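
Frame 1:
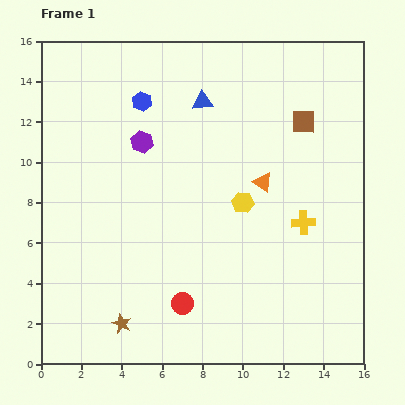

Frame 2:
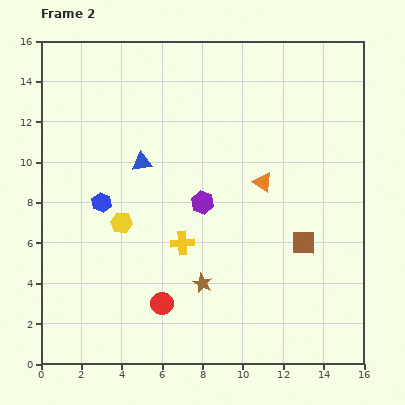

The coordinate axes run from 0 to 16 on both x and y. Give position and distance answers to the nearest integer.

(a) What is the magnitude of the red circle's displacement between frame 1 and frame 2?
1

The red circle moved from (7, 3) to (6, 3), a distance of √(1² + 0²) ≈ 1.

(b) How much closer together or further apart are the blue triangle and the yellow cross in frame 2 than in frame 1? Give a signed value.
-4

Distance in frame 1: 8. Distance in frame 2: 4.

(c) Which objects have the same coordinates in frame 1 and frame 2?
the orange triangle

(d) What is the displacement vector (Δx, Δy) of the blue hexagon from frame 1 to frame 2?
(-2, -5)

The blue hexagon was at (5, 13) in frame 1 and (3, 8) in frame 2.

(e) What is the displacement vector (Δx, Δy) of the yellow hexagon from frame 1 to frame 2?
(-6, -1)

The yellow hexagon was at (10, 8) in frame 1 and (4, 7) in frame 2.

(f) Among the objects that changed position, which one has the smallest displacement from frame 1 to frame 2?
the red circle

(moved 1)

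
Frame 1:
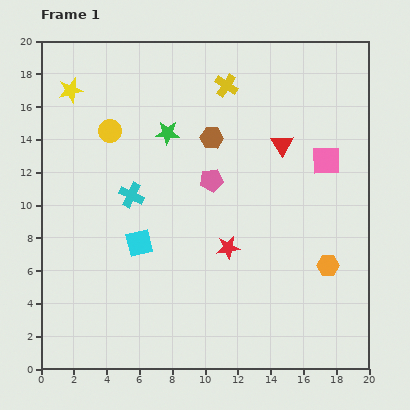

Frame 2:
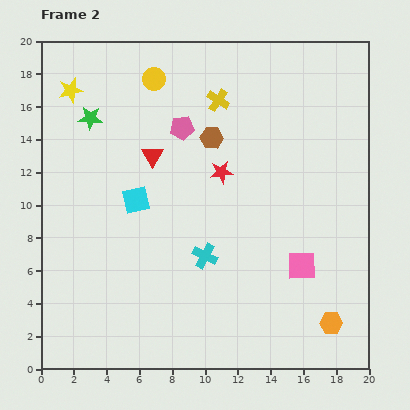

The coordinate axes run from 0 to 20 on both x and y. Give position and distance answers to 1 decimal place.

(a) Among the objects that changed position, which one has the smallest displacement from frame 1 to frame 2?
the yellow cross

(moved 1.0)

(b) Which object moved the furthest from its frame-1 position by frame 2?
the red triangle

(moved 7.9; next 6.6)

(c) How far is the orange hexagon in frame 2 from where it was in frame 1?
3.5

The orange hexagon moved from (17.5, 6.3) to (17.7, 2.8), a distance of √(0.2² + 3.5²) ≈ 3.5.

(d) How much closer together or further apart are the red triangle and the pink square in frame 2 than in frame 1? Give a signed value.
+8.4

Distance in frame 1: 2.9. Distance in frame 2: 11.3.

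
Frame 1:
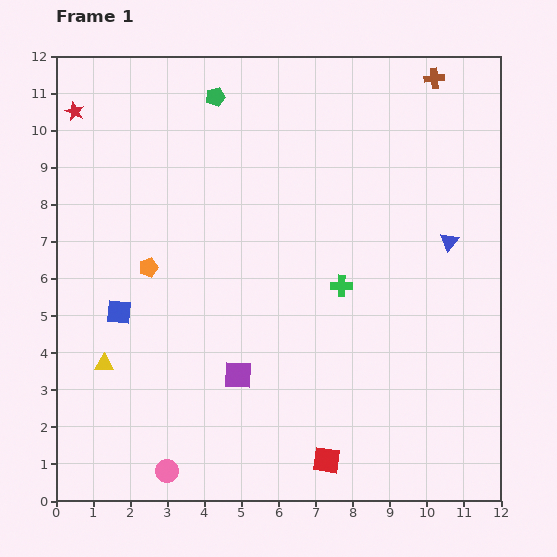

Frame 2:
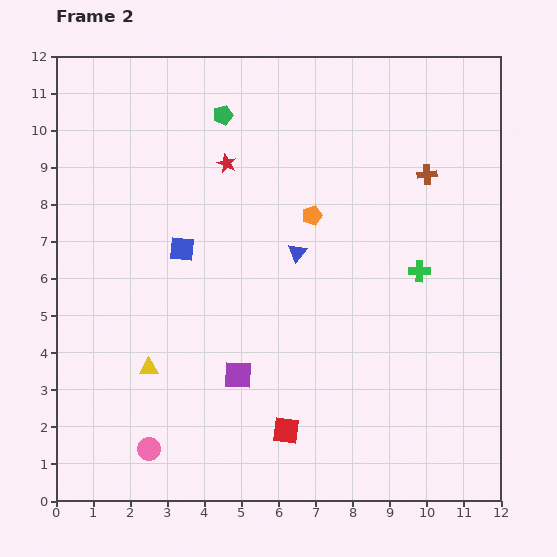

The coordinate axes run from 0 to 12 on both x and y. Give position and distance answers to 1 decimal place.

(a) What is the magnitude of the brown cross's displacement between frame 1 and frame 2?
2.6

The brown cross moved from (10.2, 11.4) to (10.0, 8.8), a distance of √(0.2² + 2.6²) ≈ 2.6.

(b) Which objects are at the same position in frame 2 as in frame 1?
the purple square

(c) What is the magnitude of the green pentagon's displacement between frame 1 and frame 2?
0.5

The green pentagon moved from (4.3, 10.9) to (4.5, 10.4), a distance of √(0.2² + 0.5²) ≈ 0.5.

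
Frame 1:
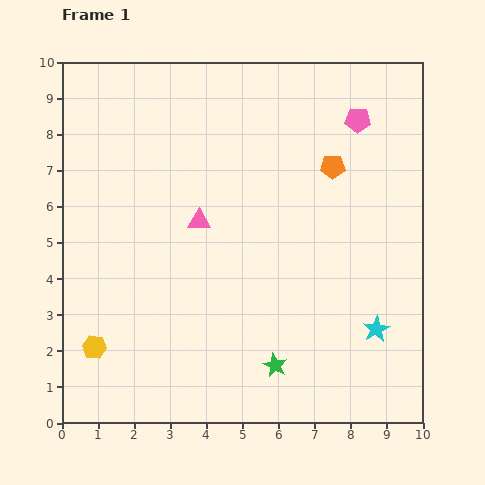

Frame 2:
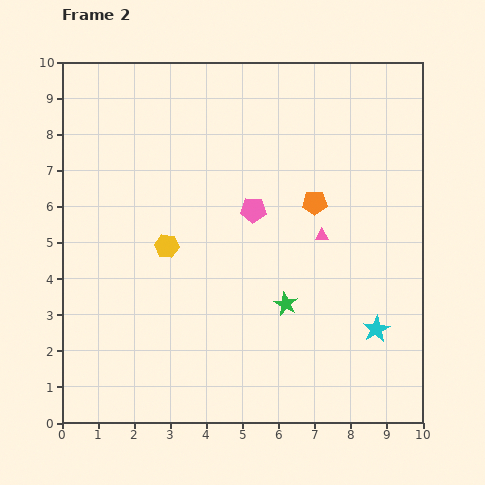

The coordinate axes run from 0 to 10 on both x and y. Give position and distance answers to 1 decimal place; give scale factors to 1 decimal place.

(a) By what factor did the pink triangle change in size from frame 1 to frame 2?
0.6×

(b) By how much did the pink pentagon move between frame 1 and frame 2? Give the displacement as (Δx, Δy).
(-2.9, -2.5)

The pink pentagon was at (8.2, 8.4) in frame 1 and (5.3, 5.9) in frame 2.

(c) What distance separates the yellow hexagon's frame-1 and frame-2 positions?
3.4

The yellow hexagon moved from (0.9, 2.1) to (2.9, 4.9), a distance of √(2.0² + 2.8²) ≈ 3.4.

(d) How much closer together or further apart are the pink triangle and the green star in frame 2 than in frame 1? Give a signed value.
-2.4

Distance in frame 1: 4.5. Distance in frame 2: 2.1.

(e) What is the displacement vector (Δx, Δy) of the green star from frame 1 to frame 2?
(0.3, 1.7)

The green star was at (5.9, 1.6) in frame 1 and (6.2, 3.3) in frame 2.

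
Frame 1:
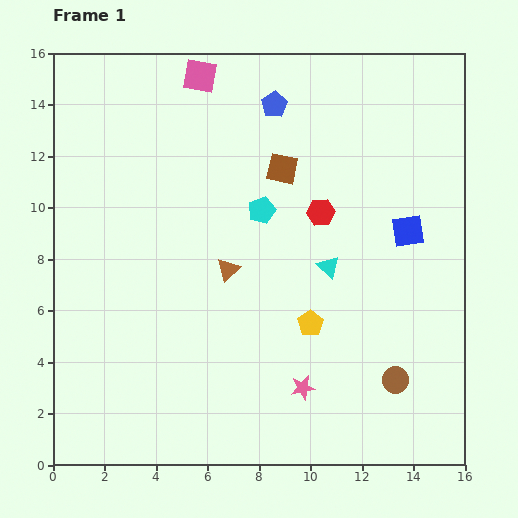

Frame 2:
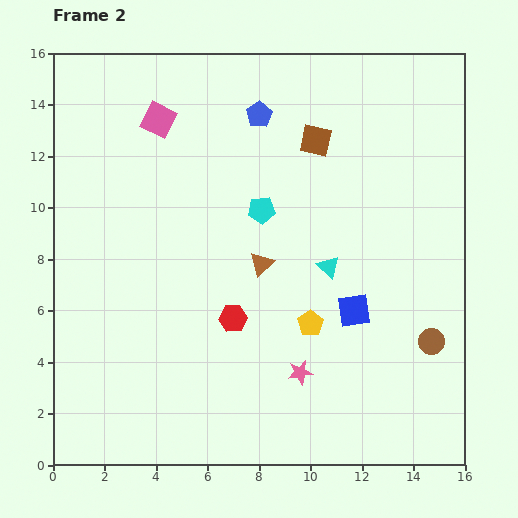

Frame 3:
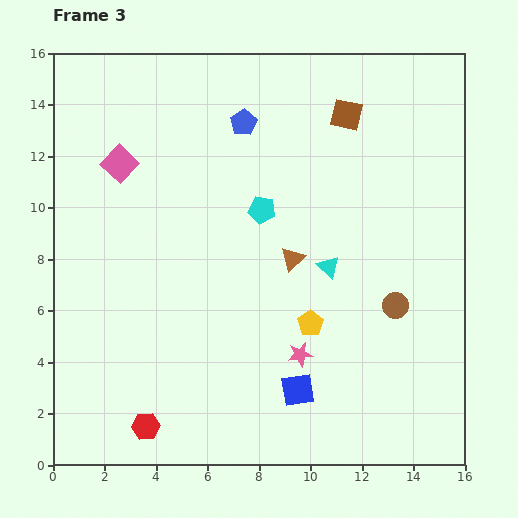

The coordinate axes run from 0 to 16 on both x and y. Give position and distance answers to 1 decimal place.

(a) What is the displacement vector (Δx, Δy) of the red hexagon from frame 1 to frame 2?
(-3.4, -4.1)

The red hexagon was at (10.4, 9.8) in frame 1 and (7.0, 5.7) in frame 2.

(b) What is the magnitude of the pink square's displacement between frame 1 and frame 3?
4.6

The pink square moved from (5.7, 15.1) to (2.6, 11.7), a distance of √(3.1² + 3.4²) ≈ 4.6.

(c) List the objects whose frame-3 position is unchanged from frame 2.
the cyan triangle, the yellow pentagon, the cyan pentagon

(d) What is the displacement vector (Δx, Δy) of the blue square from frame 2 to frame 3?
(-2.2, -3.1)

The blue square was at (11.7, 6.0) in frame 2 and (9.5, 2.9) in frame 3.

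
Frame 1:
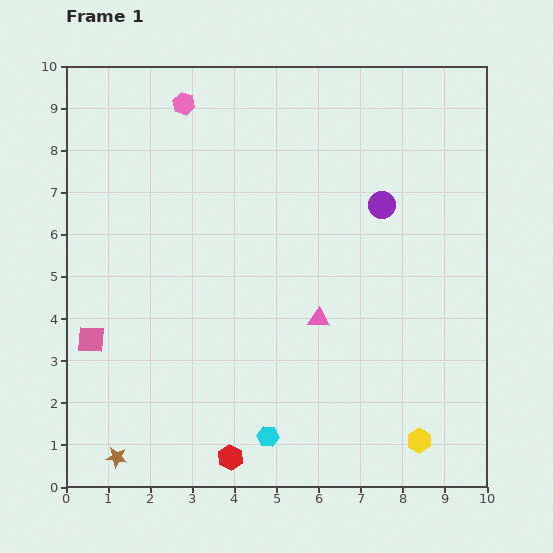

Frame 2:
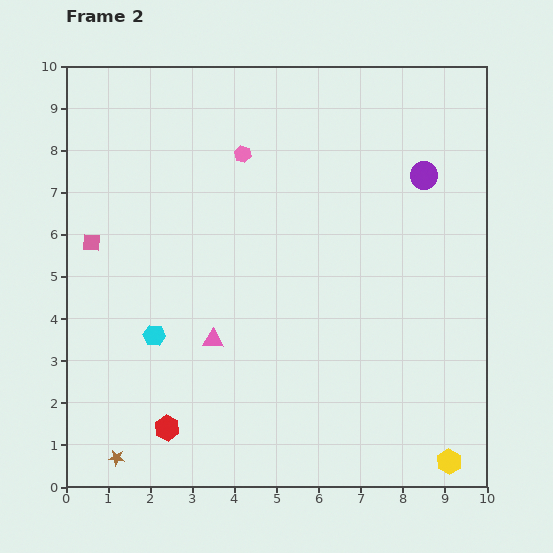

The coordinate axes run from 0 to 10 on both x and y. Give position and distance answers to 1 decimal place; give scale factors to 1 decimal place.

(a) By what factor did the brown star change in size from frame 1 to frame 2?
0.7×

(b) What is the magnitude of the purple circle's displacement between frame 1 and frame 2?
1.2

The purple circle moved from (7.5, 6.7) to (8.5, 7.4), a distance of √(1.0² + 0.7²) ≈ 1.2.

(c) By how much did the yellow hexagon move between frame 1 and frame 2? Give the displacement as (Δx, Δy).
(0.7, -0.5)

The yellow hexagon was at (8.4, 1.1) in frame 1 and (9.1, 0.6) in frame 2.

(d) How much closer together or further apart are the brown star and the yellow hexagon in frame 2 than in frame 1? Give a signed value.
+0.7

Distance in frame 1: 7.2. Distance in frame 2: 7.9.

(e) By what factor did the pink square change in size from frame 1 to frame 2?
0.7×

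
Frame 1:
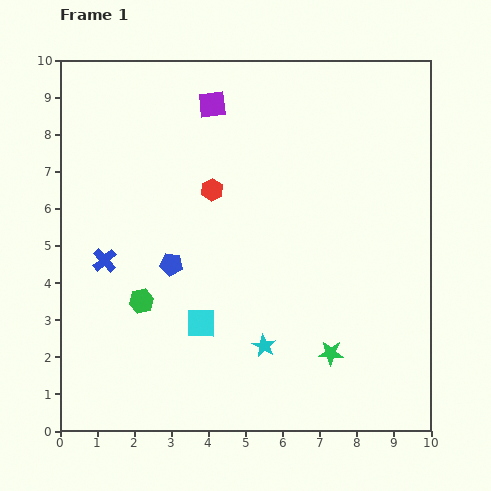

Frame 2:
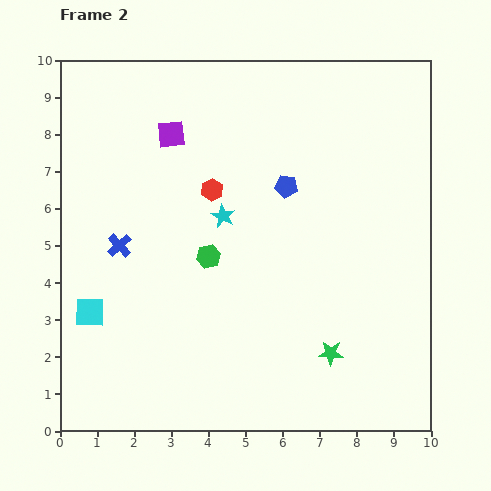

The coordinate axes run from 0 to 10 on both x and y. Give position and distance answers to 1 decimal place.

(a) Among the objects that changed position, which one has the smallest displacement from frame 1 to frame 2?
the blue cross

(moved 0.6)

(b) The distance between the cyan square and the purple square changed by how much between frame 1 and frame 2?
-0.6

Distance in frame 1: 5.9. Distance in frame 2: 5.3.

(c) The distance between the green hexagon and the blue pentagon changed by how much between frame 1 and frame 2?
+1.5

Distance in frame 1: 1.3. Distance in frame 2: 2.8.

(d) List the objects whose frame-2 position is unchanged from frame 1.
the red hexagon, the green star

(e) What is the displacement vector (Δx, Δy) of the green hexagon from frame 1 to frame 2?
(1.8, 1.2)

The green hexagon was at (2.2, 3.5) in frame 1 and (4.0, 4.7) in frame 2.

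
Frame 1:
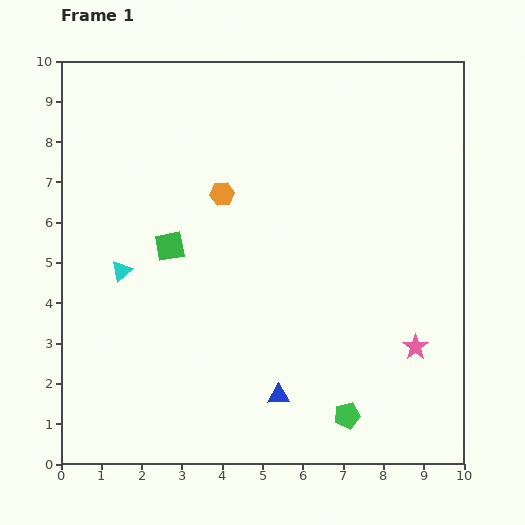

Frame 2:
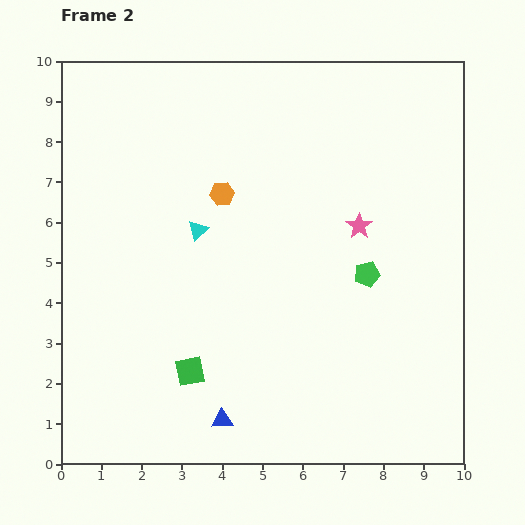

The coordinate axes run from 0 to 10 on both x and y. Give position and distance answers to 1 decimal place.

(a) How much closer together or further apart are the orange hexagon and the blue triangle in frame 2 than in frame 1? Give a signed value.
+0.4

Distance in frame 1: 5.2. Distance in frame 2: 5.6.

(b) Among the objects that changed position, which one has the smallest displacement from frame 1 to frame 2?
the blue triangle

(moved 1.5)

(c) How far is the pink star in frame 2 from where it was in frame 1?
3.3

The pink star moved from (8.8, 2.9) to (7.4, 5.9), a distance of √(1.4² + 3.0²) ≈ 3.3.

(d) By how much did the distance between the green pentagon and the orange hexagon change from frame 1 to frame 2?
-2.2

Distance in frame 1: 6.3. Distance in frame 2: 4.1.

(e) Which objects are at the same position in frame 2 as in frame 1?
the orange hexagon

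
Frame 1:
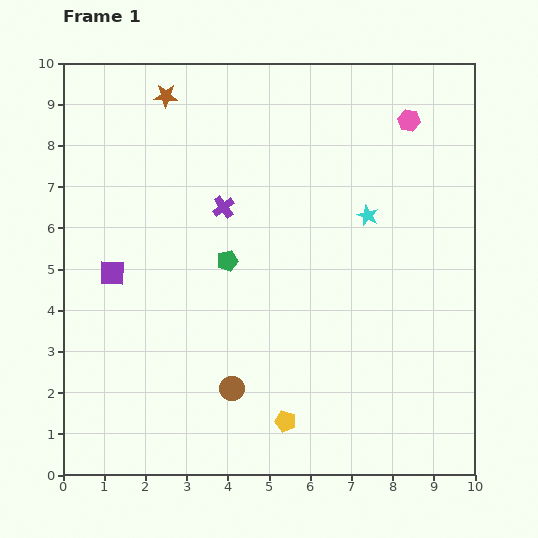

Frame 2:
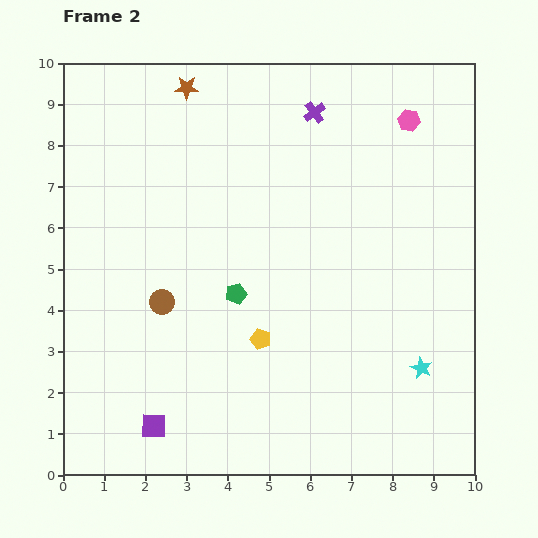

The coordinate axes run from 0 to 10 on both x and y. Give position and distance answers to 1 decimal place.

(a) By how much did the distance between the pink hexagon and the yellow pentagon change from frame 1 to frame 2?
-1.5

Distance in frame 1: 7.9. Distance in frame 2: 6.4.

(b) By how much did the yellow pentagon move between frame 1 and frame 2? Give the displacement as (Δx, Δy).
(-0.6, 2.0)

The yellow pentagon was at (5.4, 1.3) in frame 1 and (4.8, 3.3) in frame 2.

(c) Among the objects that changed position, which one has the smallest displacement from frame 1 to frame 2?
the brown star

(moved 0.5)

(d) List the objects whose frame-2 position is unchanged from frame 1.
the pink hexagon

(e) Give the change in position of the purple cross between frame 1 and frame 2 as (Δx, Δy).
(2.2, 2.3)

The purple cross was at (3.9, 6.5) in frame 1 and (6.1, 8.8) in frame 2.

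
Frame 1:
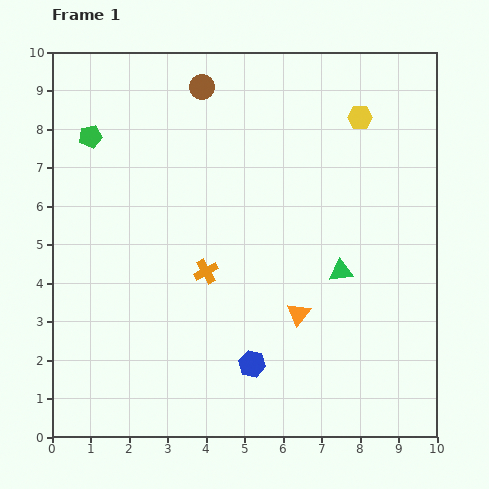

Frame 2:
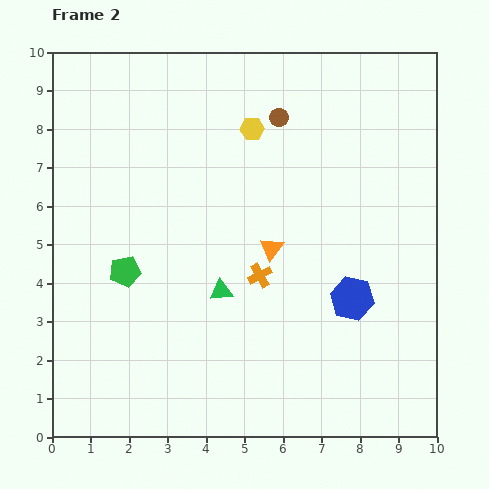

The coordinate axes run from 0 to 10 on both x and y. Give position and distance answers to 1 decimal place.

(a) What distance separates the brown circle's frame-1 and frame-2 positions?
2.2

The brown circle moved from (3.9, 9.1) to (5.9, 8.3), a distance of √(2.0² + 0.8²) ≈ 2.2.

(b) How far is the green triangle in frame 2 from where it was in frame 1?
3.1

The green triangle moved from (7.5, 4.3) to (4.4, 3.8), a distance of √(3.1² + 0.5²) ≈ 3.1.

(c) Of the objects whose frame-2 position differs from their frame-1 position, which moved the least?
the orange cross

(moved 1.4)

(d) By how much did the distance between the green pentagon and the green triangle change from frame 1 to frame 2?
-4.9

Distance in frame 1: 7.4. Distance in frame 2: 2.5.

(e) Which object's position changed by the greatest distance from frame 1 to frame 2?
the green pentagon

(moved 3.6; next 3.1)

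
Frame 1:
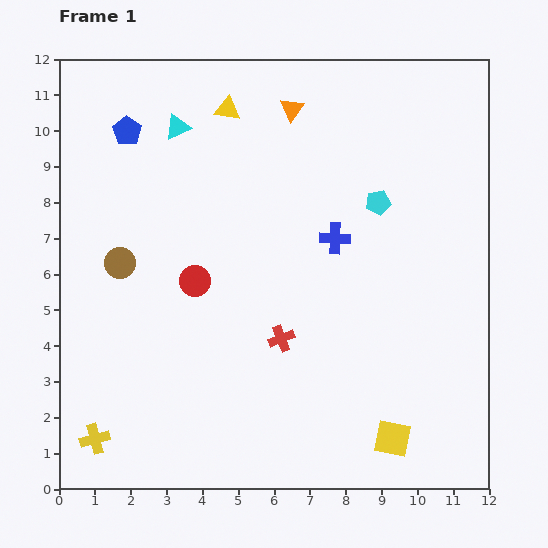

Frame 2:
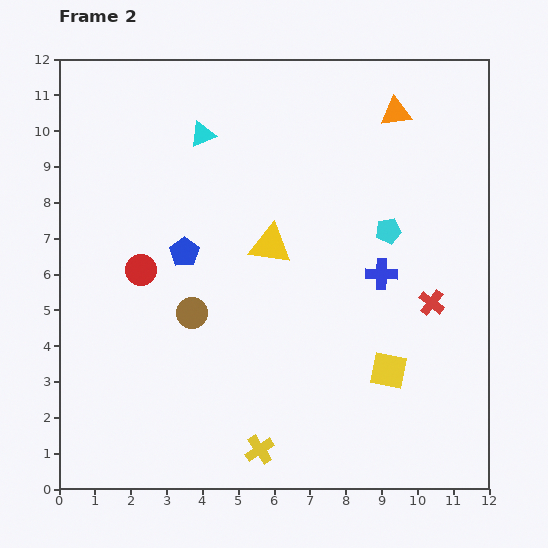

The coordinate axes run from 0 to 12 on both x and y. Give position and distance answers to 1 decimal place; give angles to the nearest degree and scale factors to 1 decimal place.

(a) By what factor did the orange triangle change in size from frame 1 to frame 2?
1.3×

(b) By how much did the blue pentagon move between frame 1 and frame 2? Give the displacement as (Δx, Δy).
(1.6, -3.4)

The blue pentagon was at (1.9, 10.0) in frame 1 and (3.5, 6.6) in frame 2.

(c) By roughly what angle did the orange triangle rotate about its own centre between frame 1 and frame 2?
47° clockwise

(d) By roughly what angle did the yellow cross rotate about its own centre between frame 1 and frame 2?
18° counter-clockwise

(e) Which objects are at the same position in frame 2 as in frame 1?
none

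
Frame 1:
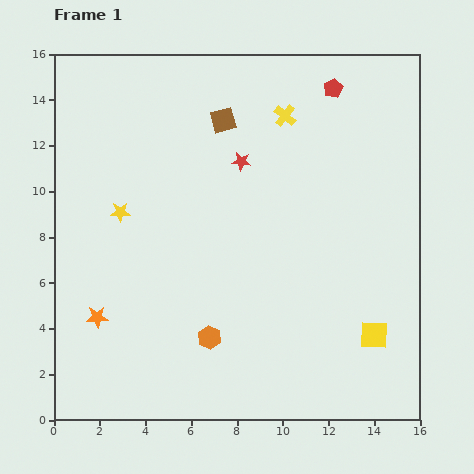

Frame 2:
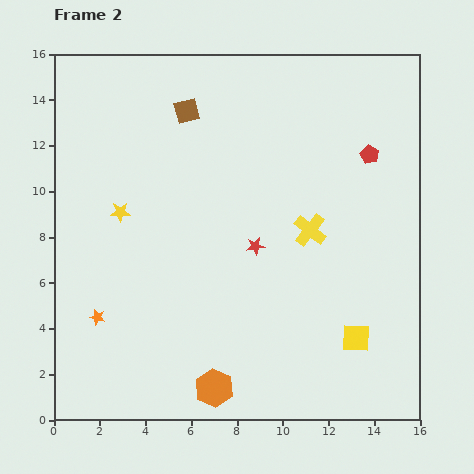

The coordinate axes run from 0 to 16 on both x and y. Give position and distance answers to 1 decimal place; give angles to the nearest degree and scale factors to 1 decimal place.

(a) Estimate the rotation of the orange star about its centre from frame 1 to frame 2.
18° clockwise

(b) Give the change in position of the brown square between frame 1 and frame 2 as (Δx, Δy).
(-1.6, 0.4)

The brown square was at (7.4, 13.1) in frame 1 and (5.8, 13.5) in frame 2.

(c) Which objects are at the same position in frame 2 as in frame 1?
the orange star, the yellow star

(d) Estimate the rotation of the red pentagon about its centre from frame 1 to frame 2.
20° counter-clockwise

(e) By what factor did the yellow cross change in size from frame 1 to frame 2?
1.5×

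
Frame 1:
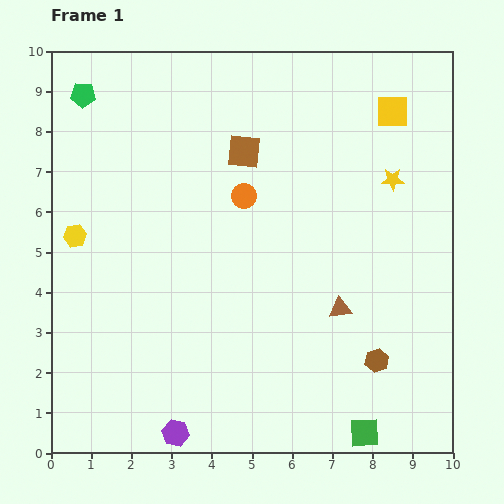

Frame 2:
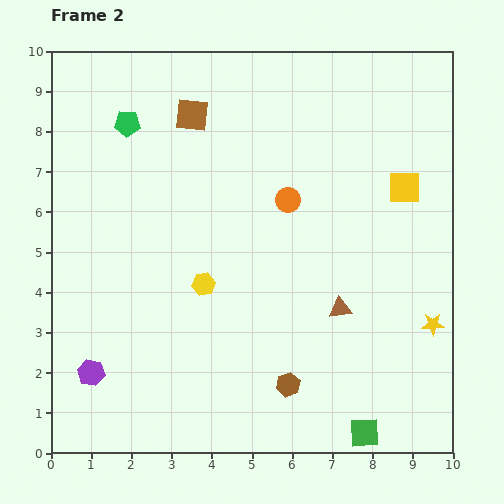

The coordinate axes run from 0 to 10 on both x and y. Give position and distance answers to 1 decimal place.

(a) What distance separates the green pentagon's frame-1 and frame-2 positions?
1.3

The green pentagon moved from (0.8, 8.9) to (1.9, 8.2), a distance of √(1.1² + 0.7²) ≈ 1.3.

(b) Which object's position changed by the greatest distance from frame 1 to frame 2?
the yellow star

(moved 3.7; next 3.4)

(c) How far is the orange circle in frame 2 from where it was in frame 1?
1.1

The orange circle moved from (4.8, 6.4) to (5.9, 6.3), a distance of √(1.1² + 0.1²) ≈ 1.1.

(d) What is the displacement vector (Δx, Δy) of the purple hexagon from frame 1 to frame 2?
(-2.1, 1.5)

The purple hexagon was at (3.1, 0.5) in frame 1 and (1.0, 2.0) in frame 2.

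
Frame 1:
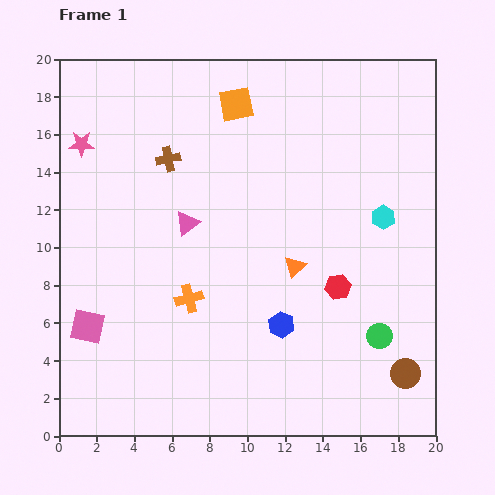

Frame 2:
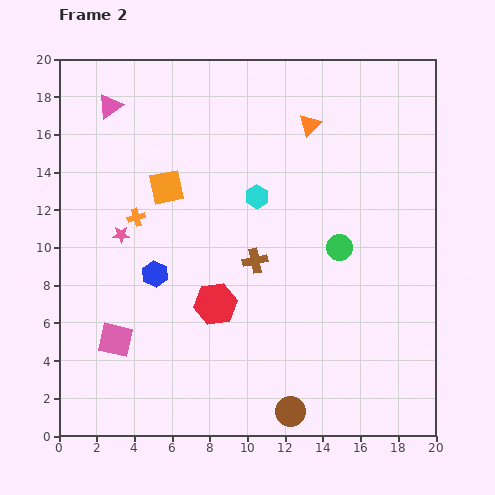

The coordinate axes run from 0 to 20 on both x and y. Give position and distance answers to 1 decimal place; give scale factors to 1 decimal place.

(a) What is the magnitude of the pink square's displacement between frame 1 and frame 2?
1.7

The pink square moved from (1.5, 5.8) to (3.0, 5.1), a distance of √(1.5² + 0.7²) ≈ 1.7.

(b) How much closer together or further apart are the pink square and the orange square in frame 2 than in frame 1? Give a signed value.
-5.7

Distance in frame 1: 14.2. Distance in frame 2: 8.5.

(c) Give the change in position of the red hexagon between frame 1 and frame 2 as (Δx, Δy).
(-6.5, -0.9)

The red hexagon was at (14.8, 7.9) in frame 1 and (8.3, 7.0) in frame 2.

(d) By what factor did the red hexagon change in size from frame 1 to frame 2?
1.6×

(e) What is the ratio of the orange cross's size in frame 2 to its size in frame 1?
0.6×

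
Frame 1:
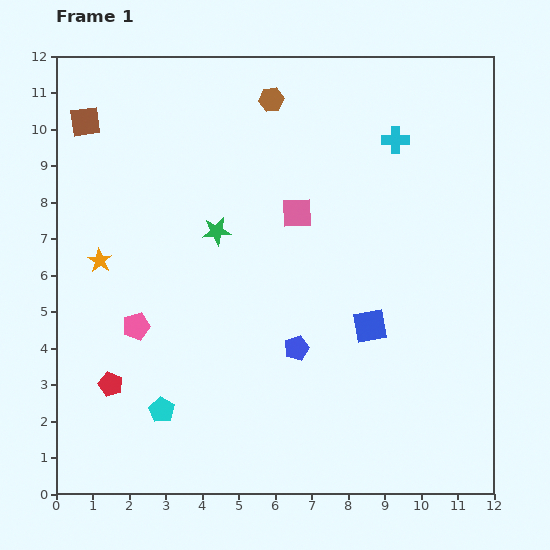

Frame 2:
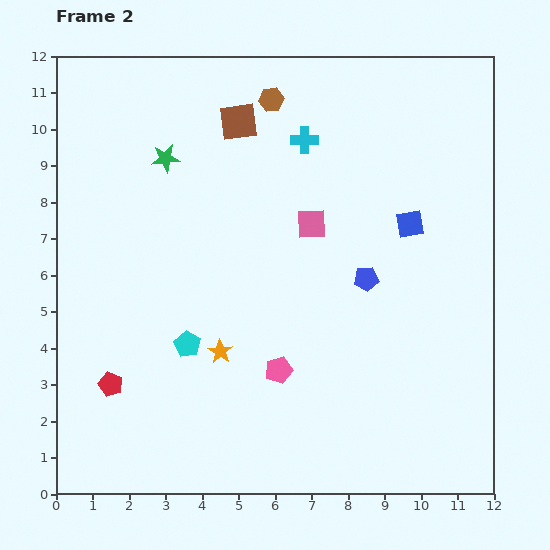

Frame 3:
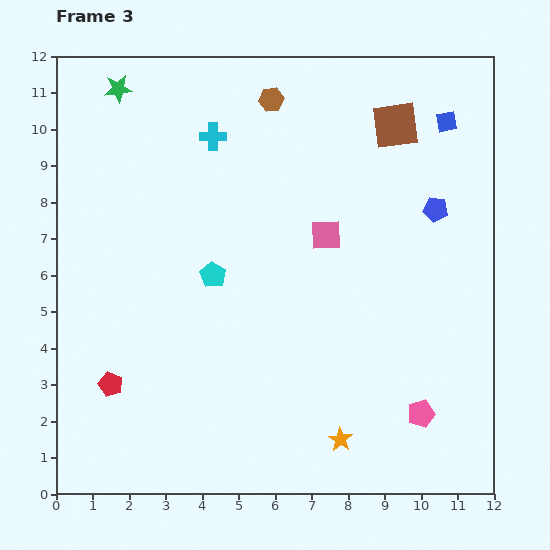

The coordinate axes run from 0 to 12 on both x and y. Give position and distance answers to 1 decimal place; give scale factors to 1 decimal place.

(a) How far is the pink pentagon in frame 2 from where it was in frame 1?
4.1

The pink pentagon moved from (2.2, 4.6) to (6.1, 3.4), a distance of √(3.9² + 1.2²) ≈ 4.1.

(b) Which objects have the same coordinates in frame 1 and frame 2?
the red pentagon, the brown hexagon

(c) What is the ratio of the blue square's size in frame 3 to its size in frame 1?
0.6×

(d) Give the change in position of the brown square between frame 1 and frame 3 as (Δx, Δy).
(8.5, -0.1)

The brown square was at (0.8, 10.2) in frame 1 and (9.3, 10.1) in frame 3.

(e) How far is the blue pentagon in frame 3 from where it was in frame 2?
2.7

The blue pentagon moved from (8.5, 5.9) to (10.4, 7.8), a distance of √(1.9² + 1.9²) ≈ 2.7.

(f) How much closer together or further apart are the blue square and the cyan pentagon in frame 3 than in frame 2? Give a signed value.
+0.8

Distance in frame 2: 6.9. Distance in frame 3: 7.7.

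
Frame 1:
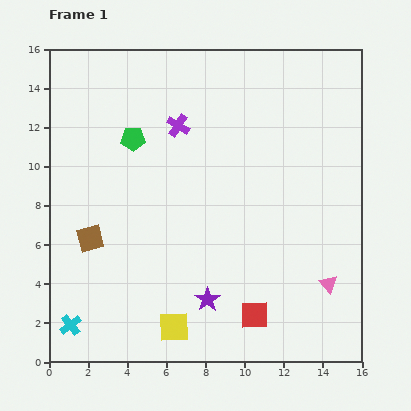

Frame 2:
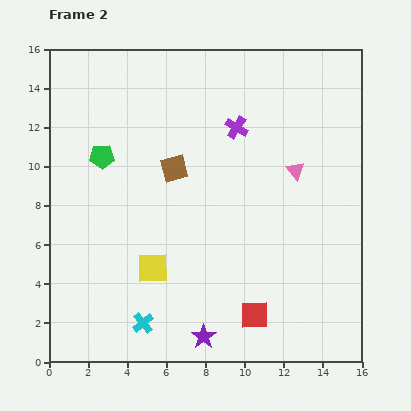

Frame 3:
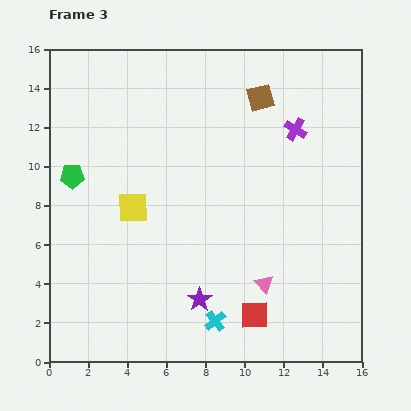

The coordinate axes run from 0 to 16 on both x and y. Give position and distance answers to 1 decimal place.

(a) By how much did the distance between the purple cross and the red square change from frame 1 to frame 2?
-0.9

Distance in frame 1: 10.5. Distance in frame 2: 9.6.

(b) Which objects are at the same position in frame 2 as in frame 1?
the red square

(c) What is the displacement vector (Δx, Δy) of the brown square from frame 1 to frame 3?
(8.7, 7.2)

The brown square was at (2.1, 6.3) in frame 1 and (10.8, 13.5) in frame 3.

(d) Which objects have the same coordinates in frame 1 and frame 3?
the red square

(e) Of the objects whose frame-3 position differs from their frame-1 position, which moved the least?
the purple star

(moved 0.4)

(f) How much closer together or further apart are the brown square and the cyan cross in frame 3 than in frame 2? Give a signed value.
+3.5

Distance in frame 2: 8.1. Distance in frame 3: 11.6.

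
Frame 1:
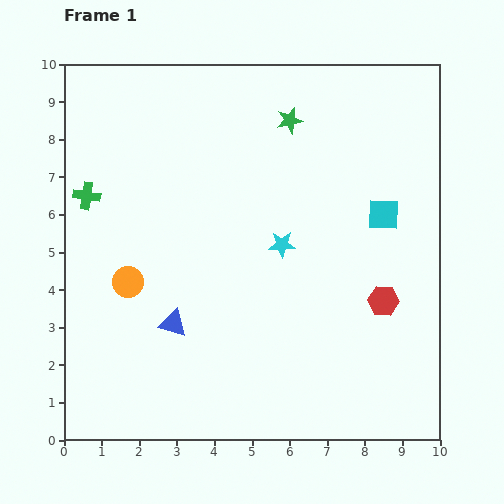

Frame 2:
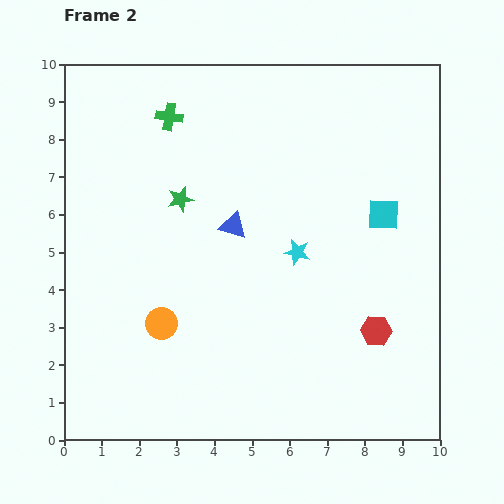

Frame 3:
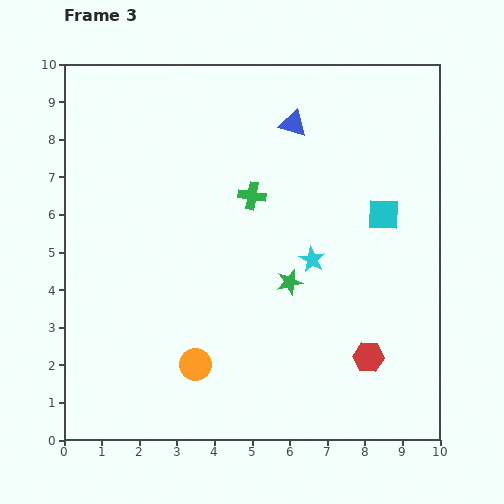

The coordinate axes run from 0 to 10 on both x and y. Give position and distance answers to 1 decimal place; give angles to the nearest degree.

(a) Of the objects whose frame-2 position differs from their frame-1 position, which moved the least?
the cyan star

(moved 0.4)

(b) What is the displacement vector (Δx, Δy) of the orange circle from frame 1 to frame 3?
(1.8, -2.2)

The orange circle was at (1.7, 4.2) in frame 1 and (3.5, 2.0) in frame 3.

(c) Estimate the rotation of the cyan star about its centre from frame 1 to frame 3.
30° clockwise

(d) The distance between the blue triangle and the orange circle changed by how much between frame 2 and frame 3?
+3.7

Distance in frame 2: 3.2. Distance in frame 3: 6.9.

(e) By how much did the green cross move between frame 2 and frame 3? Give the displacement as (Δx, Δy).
(2.2, -2.1)

The green cross was at (2.8, 8.6) in frame 2 and (5.0, 6.5) in frame 3.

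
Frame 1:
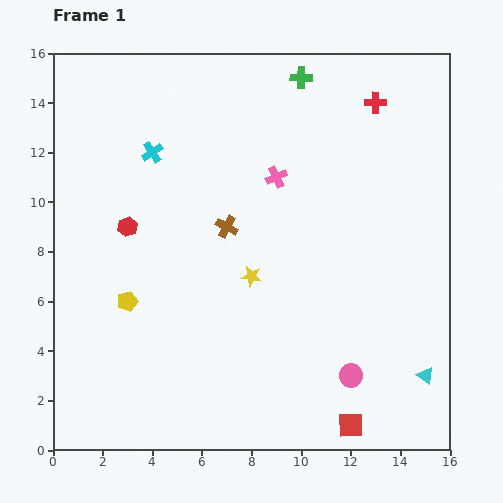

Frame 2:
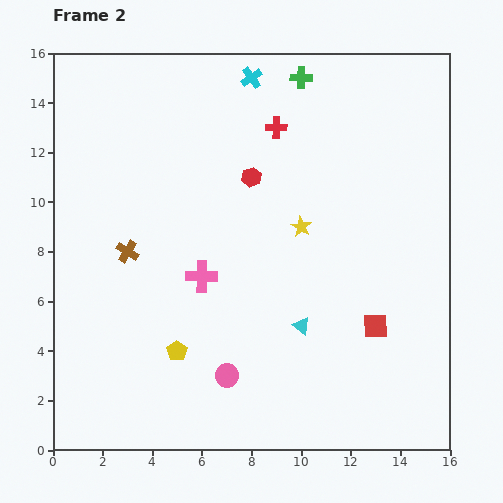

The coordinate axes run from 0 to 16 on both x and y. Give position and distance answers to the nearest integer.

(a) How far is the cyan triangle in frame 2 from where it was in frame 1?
5

The cyan triangle moved from (15, 3) to (10, 5), a distance of √(5² + 2²) ≈ 5.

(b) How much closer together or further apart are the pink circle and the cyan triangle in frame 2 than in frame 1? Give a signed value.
+1

Distance in frame 1: 3. Distance in frame 2: 4.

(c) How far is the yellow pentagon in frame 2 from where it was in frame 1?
3

The yellow pentagon moved from (3, 6) to (5, 4), a distance of √(2² + 2²) ≈ 3.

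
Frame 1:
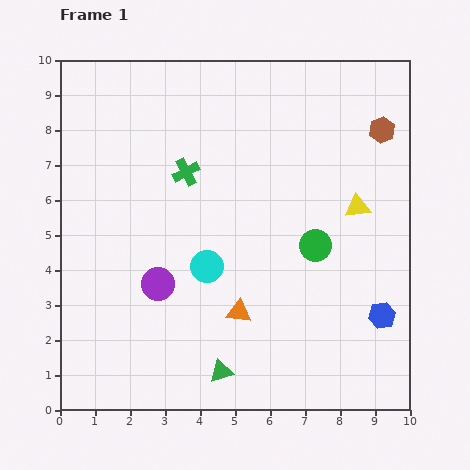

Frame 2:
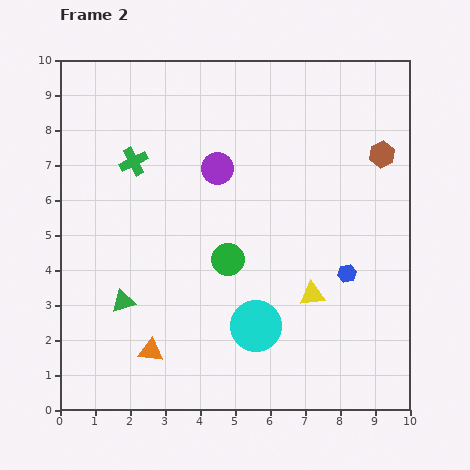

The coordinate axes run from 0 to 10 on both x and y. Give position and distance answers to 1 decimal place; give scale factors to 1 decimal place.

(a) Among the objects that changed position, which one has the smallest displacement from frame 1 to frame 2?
the brown hexagon

(moved 0.7)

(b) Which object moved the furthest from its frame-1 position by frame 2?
the purple circle

(moved 3.7; next 3.4)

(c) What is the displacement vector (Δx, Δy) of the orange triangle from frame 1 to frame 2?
(-2.5, -1.1)

The orange triangle was at (5.1, 2.8) in frame 1 and (2.6, 1.7) in frame 2.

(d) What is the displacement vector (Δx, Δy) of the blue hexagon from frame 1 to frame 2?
(-1.0, 1.2)

The blue hexagon was at (9.2, 2.7) in frame 1 and (8.2, 3.9) in frame 2.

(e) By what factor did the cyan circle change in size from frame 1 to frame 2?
1.5×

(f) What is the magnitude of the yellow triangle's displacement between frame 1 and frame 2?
2.8

The yellow triangle moved from (8.5, 5.8) to (7.2, 3.3), a distance of √(1.3² + 2.5²) ≈ 2.8.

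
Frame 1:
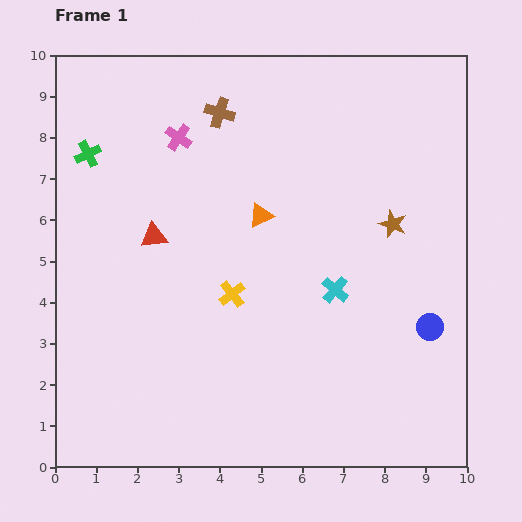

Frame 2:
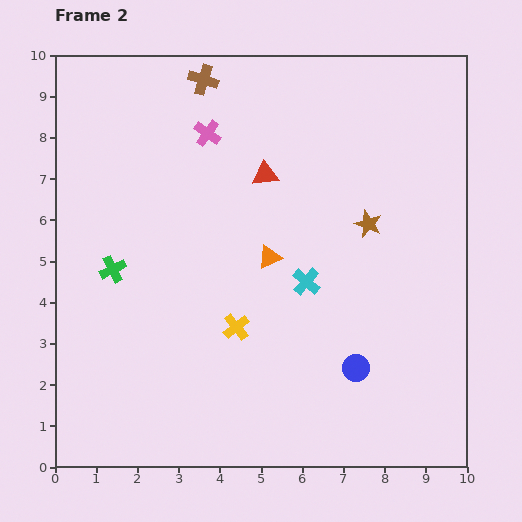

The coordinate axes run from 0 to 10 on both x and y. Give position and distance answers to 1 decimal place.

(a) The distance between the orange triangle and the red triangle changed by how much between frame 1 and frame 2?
-0.6

Distance in frame 1: 2.6. Distance in frame 2: 2.0.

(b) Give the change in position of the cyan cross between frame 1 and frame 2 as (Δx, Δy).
(-0.7, 0.2)

The cyan cross was at (6.8, 4.3) in frame 1 and (6.1, 4.5) in frame 2.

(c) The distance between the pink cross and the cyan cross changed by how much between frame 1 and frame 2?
-1.0

Distance in frame 1: 5.3. Distance in frame 2: 4.3.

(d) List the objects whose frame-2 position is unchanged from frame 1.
none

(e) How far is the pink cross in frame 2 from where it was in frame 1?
0.7

The pink cross moved from (3.0, 8.0) to (3.7, 8.1), a distance of √(0.7² + 0.1²) ≈ 0.7.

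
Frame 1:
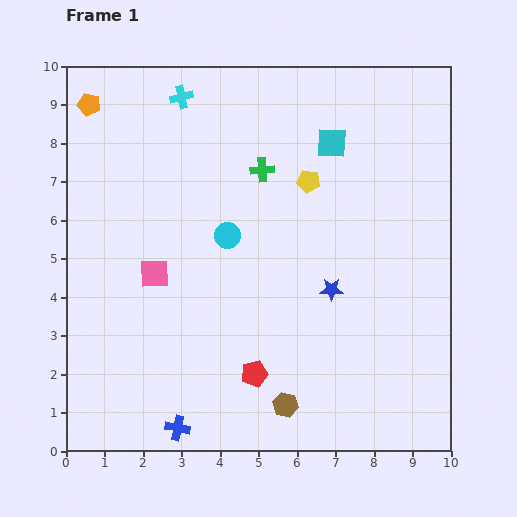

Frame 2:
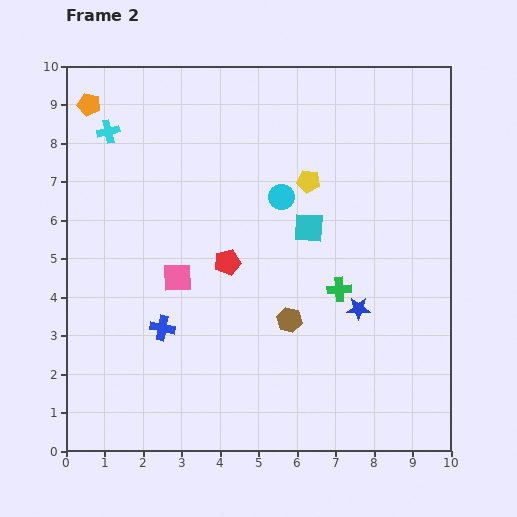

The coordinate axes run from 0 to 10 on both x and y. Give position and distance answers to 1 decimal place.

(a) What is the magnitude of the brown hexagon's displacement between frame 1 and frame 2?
2.2

The brown hexagon moved from (5.7, 1.2) to (5.8, 3.4), a distance of √(0.1² + 2.2²) ≈ 2.2.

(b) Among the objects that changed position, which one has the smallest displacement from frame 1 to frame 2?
the pink square

(moved 0.6)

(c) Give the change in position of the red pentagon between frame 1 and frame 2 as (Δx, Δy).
(-0.7, 2.9)

The red pentagon was at (4.9, 2.0) in frame 1 and (4.2, 4.9) in frame 2.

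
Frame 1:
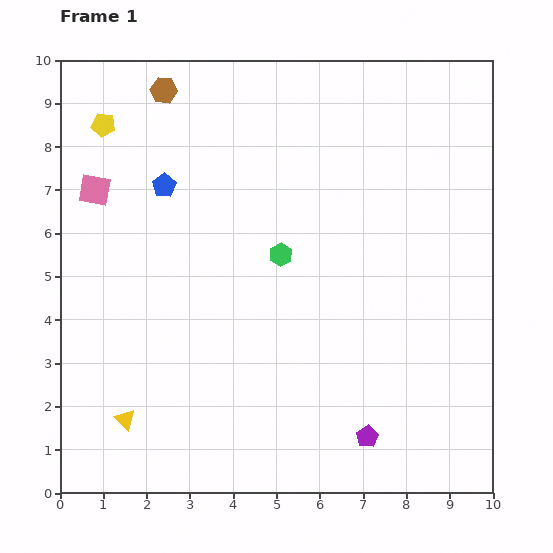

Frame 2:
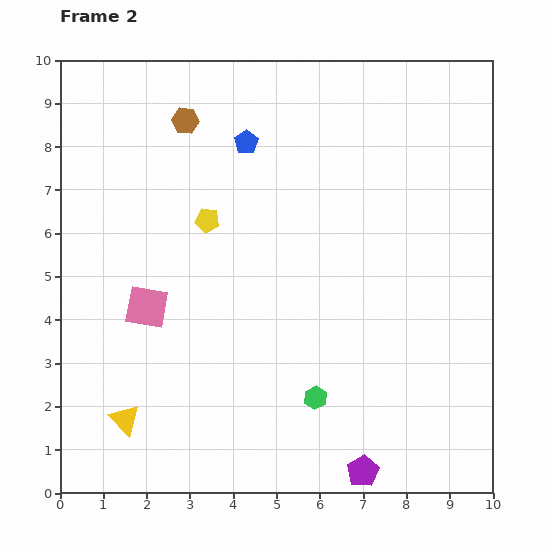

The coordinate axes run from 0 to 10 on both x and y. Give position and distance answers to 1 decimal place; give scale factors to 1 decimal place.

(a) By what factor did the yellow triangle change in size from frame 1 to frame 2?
1.5×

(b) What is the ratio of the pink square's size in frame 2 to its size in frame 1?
1.3×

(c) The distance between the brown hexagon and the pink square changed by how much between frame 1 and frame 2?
+1.6

Distance in frame 1: 2.8. Distance in frame 2: 4.4.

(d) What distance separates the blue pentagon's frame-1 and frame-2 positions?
2.1

The blue pentagon moved from (2.4, 7.1) to (4.3, 8.1), a distance of √(1.9² + 1.0²) ≈ 2.1.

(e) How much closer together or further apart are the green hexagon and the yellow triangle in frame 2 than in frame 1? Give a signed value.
-0.8

Distance in frame 1: 5.2. Distance in frame 2: 4.4.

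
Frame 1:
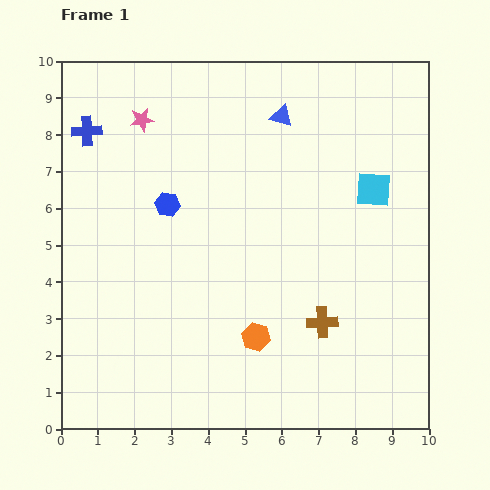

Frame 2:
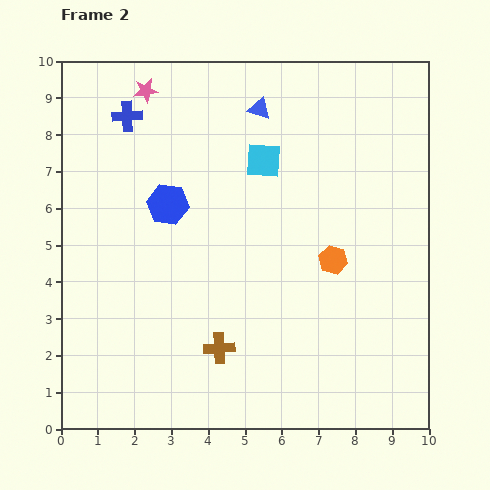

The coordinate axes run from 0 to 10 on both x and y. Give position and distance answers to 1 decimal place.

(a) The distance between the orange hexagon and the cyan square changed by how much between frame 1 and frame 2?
-1.8

Distance in frame 1: 5.1. Distance in frame 2: 3.3.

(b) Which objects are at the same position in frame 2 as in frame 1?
the blue hexagon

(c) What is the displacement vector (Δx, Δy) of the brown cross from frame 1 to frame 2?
(-2.8, -0.7)

The brown cross was at (7.1, 2.9) in frame 1 and (4.3, 2.2) in frame 2.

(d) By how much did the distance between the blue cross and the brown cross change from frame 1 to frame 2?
-1.4

Distance in frame 1: 8.2. Distance in frame 2: 6.8.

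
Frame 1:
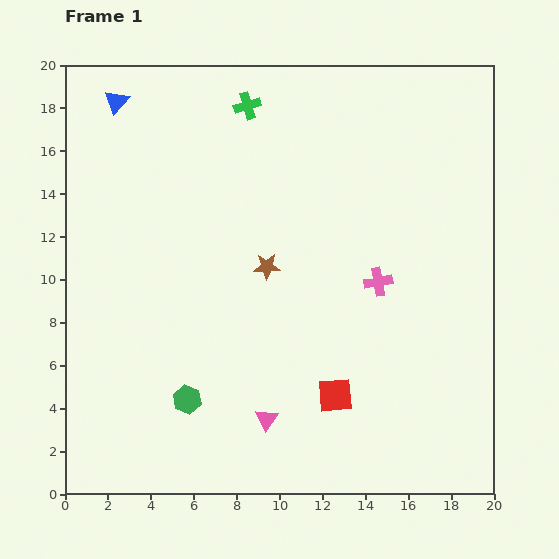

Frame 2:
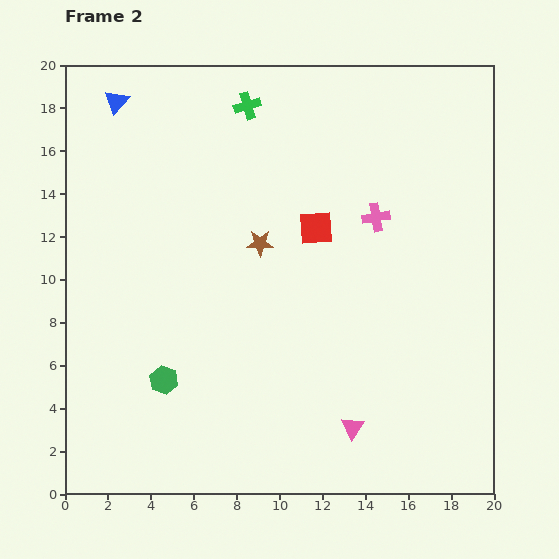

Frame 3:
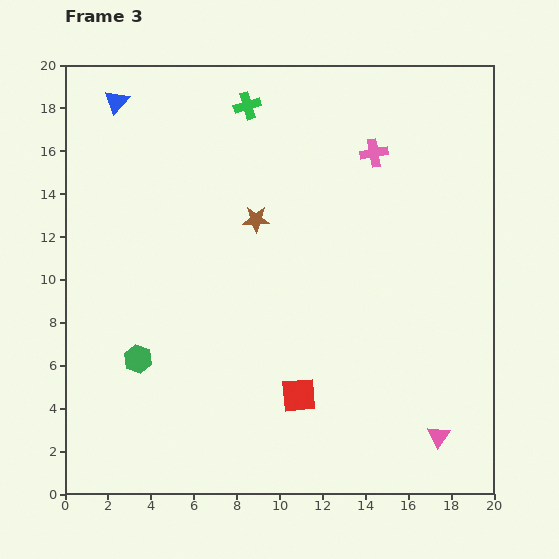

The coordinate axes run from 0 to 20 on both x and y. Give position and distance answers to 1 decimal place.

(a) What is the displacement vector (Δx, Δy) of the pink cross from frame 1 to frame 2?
(-0.1, 3.0)

The pink cross was at (14.6, 9.9) in frame 1 and (14.5, 12.9) in frame 2.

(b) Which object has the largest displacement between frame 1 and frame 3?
the pink triangle

(moved 8.0; next 6.0)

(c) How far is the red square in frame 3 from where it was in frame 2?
7.8

The red square moved from (11.7, 12.4) to (10.9, 4.6), a distance of √(0.8² + 7.8²) ≈ 7.8.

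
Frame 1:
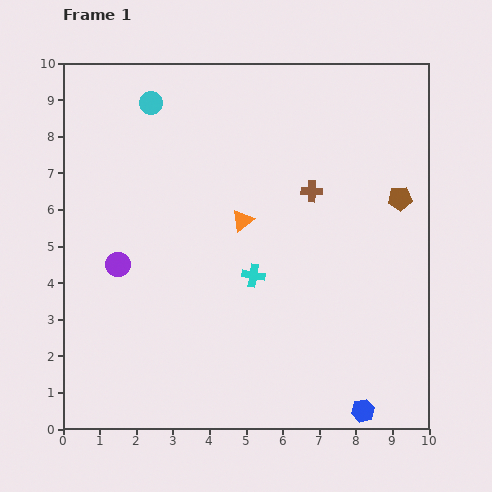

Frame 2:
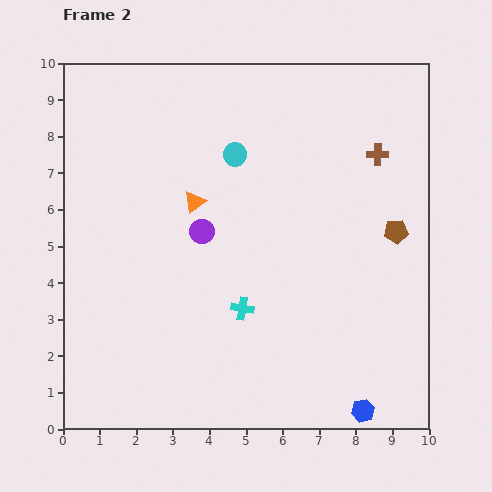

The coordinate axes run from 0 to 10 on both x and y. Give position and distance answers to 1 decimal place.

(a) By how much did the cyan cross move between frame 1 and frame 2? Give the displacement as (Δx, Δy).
(-0.3, -0.9)

The cyan cross was at (5.2, 4.2) in frame 1 and (4.9, 3.3) in frame 2.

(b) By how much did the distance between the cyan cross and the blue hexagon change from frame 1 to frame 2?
-0.5

Distance in frame 1: 4.8. Distance in frame 2: 4.3.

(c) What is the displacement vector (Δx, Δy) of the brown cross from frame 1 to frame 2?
(1.8, 1.0)

The brown cross was at (6.8, 6.5) in frame 1 and (8.6, 7.5) in frame 2.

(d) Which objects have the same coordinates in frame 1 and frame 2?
the blue hexagon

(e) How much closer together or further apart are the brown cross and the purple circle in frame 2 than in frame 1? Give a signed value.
-0.5

Distance in frame 1: 5.7. Distance in frame 2: 5.2.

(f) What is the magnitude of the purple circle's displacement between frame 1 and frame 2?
2.5

The purple circle moved from (1.5, 4.5) to (3.8, 5.4), a distance of √(2.3² + 0.9²) ≈ 2.5.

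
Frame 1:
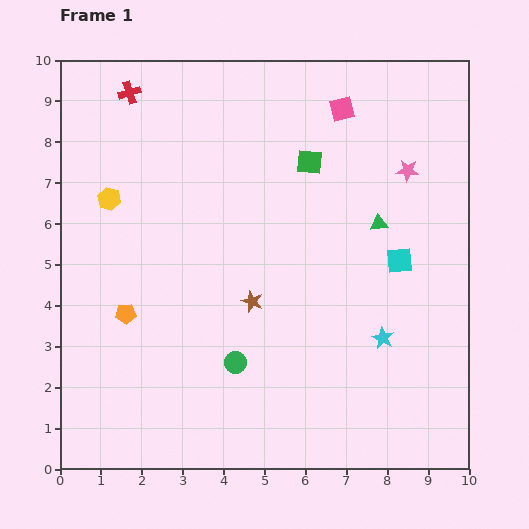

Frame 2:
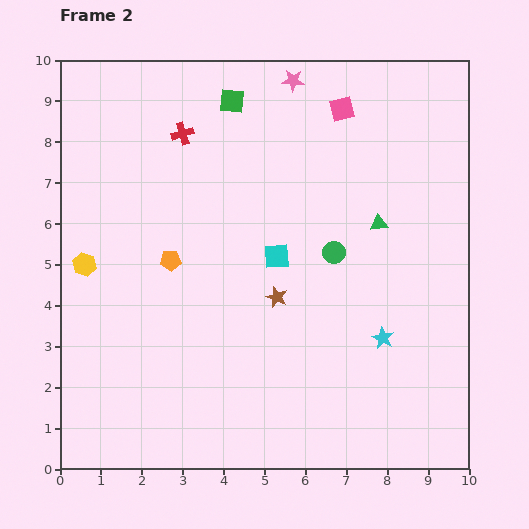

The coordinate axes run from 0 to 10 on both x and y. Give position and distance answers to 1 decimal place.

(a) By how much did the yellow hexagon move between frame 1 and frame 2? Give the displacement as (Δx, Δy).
(-0.6, -1.6)

The yellow hexagon was at (1.2, 6.6) in frame 1 and (0.6, 5.0) in frame 2.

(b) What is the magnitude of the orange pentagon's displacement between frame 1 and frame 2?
1.7

The orange pentagon moved from (1.6, 3.8) to (2.7, 5.1), a distance of √(1.1² + 1.3²) ≈ 1.7.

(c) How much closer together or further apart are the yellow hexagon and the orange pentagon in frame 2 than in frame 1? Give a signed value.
-0.7

Distance in frame 1: 2.8. Distance in frame 2: 2.1.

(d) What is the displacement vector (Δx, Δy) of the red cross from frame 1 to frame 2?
(1.3, -1.0)

The red cross was at (1.7, 9.2) in frame 1 and (3.0, 8.2) in frame 2.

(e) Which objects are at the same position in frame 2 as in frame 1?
the green triangle, the cyan star, the pink square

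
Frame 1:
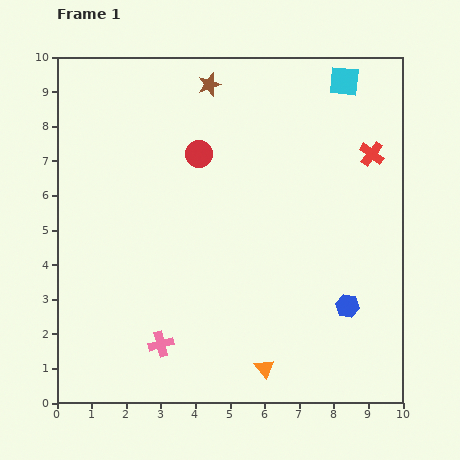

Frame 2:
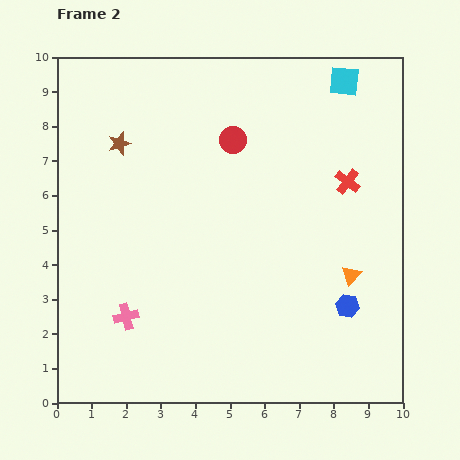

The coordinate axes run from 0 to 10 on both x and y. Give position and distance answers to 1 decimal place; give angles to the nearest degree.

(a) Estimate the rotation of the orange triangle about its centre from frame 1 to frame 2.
20° clockwise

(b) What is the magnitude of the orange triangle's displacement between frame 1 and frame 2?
3.7

The orange triangle moved from (6.0, 1.0) to (8.5, 3.7), a distance of √(2.5² + 2.7²) ≈ 3.7.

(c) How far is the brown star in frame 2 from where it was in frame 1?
3.1

The brown star moved from (4.4, 9.2) to (1.8, 7.5), a distance of √(2.6² + 1.7²) ≈ 3.1.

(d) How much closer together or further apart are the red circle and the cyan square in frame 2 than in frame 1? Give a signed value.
-1.1

Distance in frame 1: 4.7. Distance in frame 2: 3.6.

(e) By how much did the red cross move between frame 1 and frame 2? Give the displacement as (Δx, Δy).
(-0.7, -0.8)

The red cross was at (9.1, 7.2) in frame 1 and (8.4, 6.4) in frame 2.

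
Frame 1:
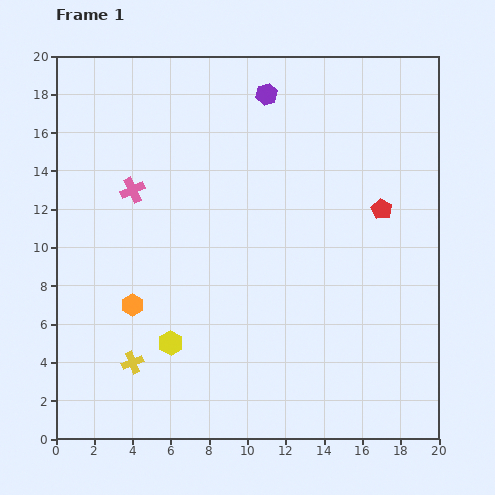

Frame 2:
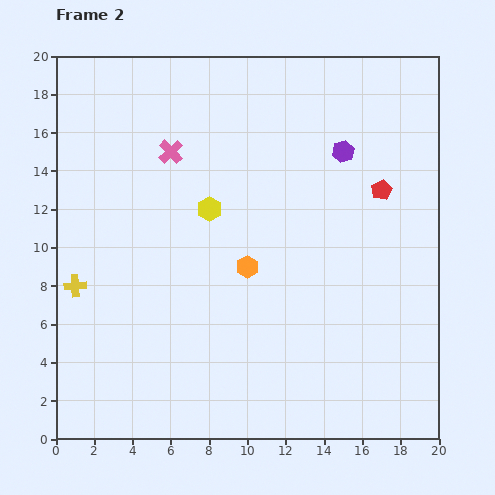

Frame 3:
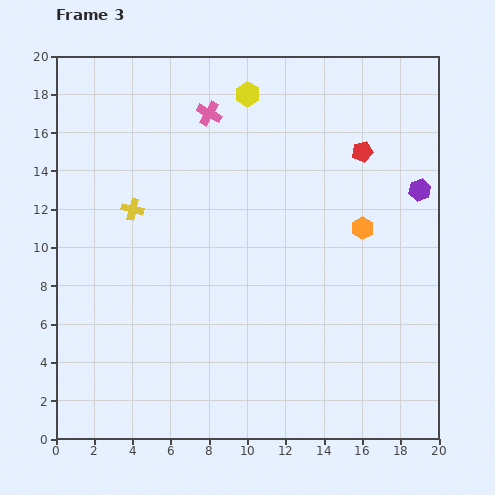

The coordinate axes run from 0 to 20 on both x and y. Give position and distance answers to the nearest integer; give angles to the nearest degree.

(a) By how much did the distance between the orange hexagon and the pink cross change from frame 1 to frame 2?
+1

Distance in frame 1: 6. Distance in frame 2: 7.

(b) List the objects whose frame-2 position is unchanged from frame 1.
none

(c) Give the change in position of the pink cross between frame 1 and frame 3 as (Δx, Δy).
(4, 4)

The pink cross was at (4, 13) in frame 1 and (8, 17) in frame 3.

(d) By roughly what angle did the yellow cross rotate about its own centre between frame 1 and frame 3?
34° clockwise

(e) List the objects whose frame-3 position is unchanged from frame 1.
none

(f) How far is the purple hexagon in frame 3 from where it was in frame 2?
4

The purple hexagon moved from (15, 15) to (19, 13), a distance of √(4² + 2²) ≈ 4.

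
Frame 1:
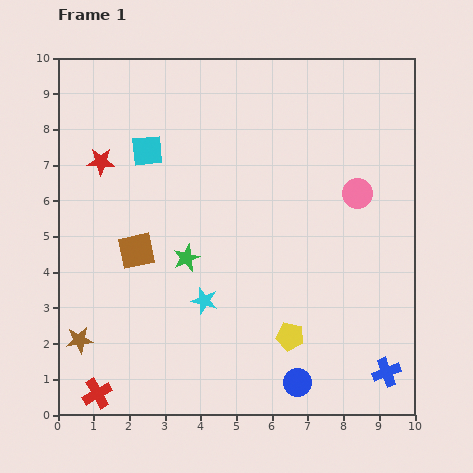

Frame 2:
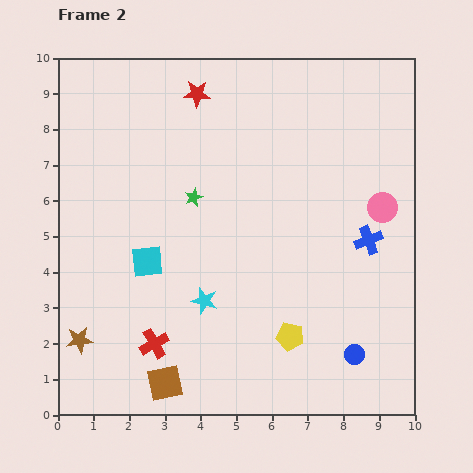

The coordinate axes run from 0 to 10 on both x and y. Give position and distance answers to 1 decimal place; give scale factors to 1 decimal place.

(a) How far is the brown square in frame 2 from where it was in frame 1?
3.8

The brown square moved from (2.2, 4.6) to (3.0, 0.9), a distance of √(0.8² + 3.7²) ≈ 3.8.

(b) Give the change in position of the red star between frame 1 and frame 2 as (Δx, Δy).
(2.7, 1.9)

The red star was at (1.2, 7.1) in frame 1 and (3.9, 9.0) in frame 2.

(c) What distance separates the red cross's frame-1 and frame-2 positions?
2.1

The red cross moved from (1.1, 0.6) to (2.7, 2.0), a distance of √(1.6² + 1.4²) ≈ 2.1.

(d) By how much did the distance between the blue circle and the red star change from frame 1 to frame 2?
+0.2

Distance in frame 1: 8.3. Distance in frame 2: 8.5.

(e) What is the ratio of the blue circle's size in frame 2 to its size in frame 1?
0.7×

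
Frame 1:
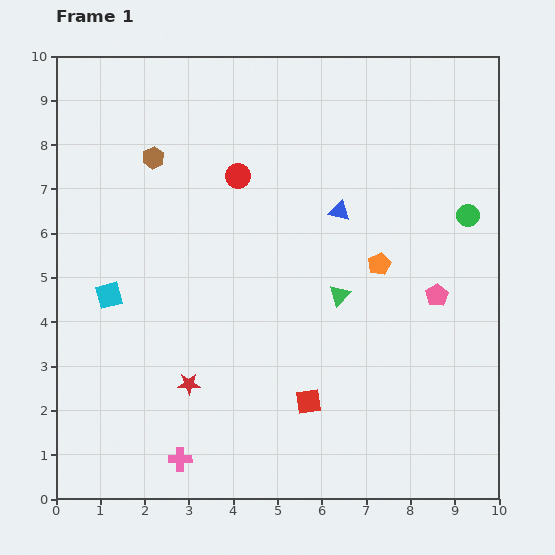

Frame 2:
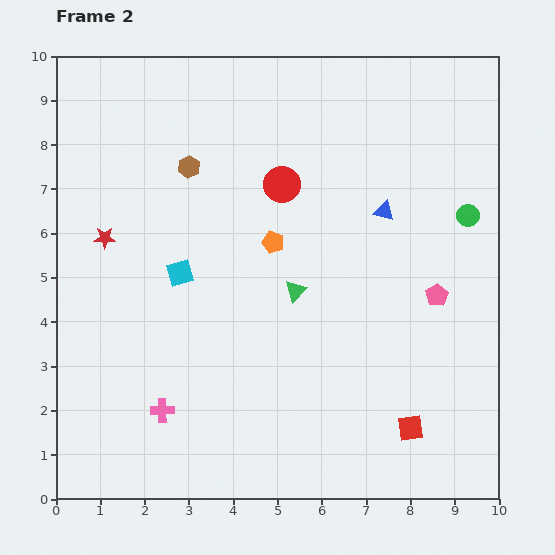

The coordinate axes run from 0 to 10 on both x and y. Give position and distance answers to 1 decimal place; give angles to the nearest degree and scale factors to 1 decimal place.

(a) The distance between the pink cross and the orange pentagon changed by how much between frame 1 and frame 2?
-1.8

Distance in frame 1: 6.3. Distance in frame 2: 4.5.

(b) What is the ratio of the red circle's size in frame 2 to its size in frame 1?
1.5×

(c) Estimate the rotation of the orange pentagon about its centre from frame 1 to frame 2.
28° counter-clockwise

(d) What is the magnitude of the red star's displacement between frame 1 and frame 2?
3.8

The red star moved from (3.0, 2.6) to (1.1, 5.9), a distance of √(1.9² + 3.3²) ≈ 3.8.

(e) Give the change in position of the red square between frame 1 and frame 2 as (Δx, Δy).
(2.3, -0.6)

The red square was at (5.7, 2.2) in frame 1 and (8.0, 1.6) in frame 2.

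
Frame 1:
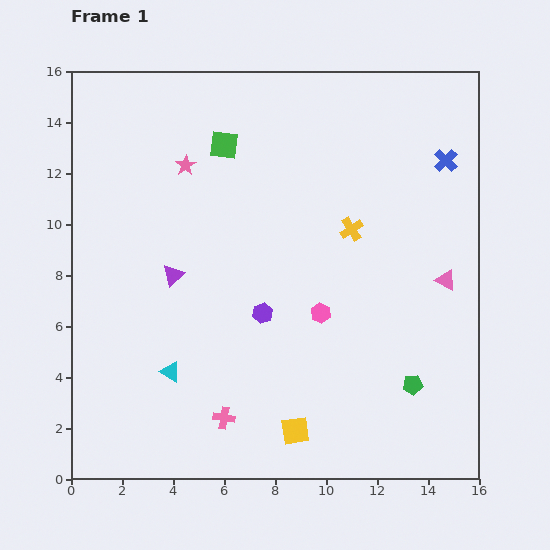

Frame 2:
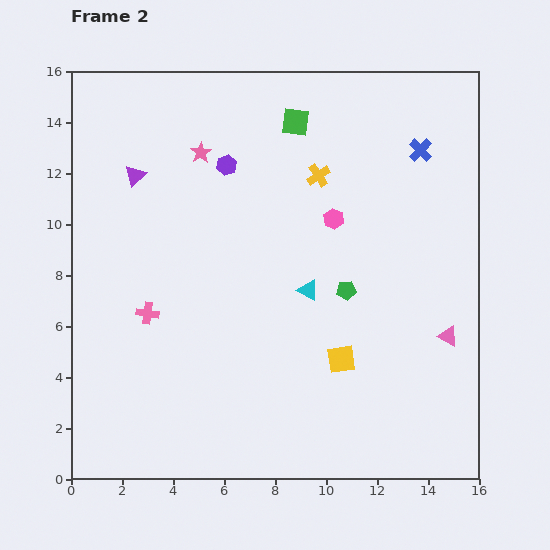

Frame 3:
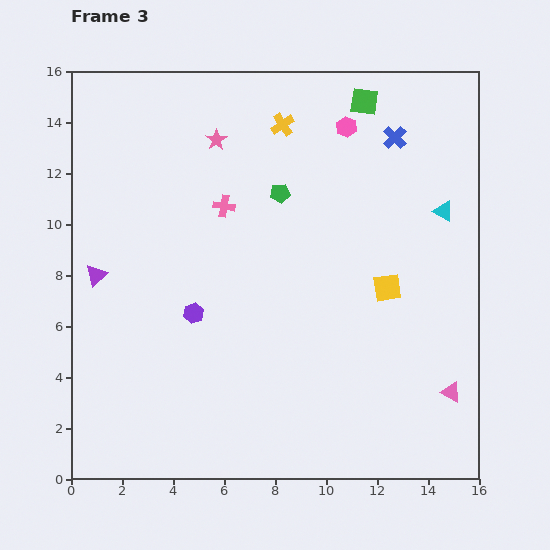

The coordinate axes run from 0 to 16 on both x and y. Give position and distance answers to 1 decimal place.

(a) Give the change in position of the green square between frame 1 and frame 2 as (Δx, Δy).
(2.8, 0.9)

The green square was at (6.0, 13.1) in frame 1 and (8.8, 14.0) in frame 2.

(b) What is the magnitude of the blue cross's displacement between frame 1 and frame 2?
1.1

The blue cross moved from (14.7, 12.5) to (13.7, 12.9), a distance of √(1.0² + 0.4²) ≈ 1.1.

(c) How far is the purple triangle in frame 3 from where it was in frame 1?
3.0

The purple triangle moved from (4.0, 8.0) to (1.0, 8.0), a distance of √(3.0² + 0.0²) ≈ 3.0.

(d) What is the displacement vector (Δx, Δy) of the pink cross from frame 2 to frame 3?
(3.0, 4.2)

The pink cross was at (3.0, 6.5) in frame 2 and (6.0, 10.7) in frame 3.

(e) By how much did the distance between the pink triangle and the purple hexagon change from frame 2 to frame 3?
-0.4

Distance in frame 2: 11.0. Distance in frame 3: 10.6.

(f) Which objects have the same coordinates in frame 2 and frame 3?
none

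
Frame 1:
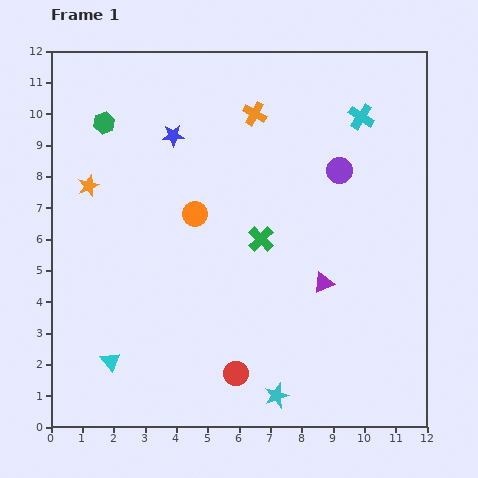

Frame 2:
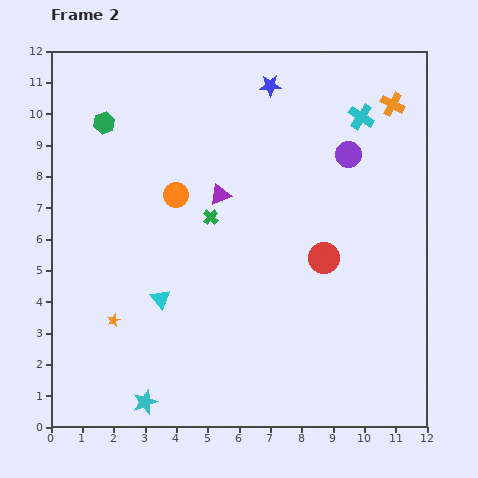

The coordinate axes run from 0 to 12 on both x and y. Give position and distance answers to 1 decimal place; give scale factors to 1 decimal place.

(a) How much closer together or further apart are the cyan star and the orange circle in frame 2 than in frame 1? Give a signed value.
+0.3

Distance in frame 1: 6.4. Distance in frame 2: 6.7.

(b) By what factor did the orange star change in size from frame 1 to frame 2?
0.6×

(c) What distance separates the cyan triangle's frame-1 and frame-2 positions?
2.6

The cyan triangle moved from (1.9, 2.1) to (3.5, 4.1), a distance of √(1.6² + 2.0²) ≈ 2.6.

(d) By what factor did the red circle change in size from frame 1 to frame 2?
1.3×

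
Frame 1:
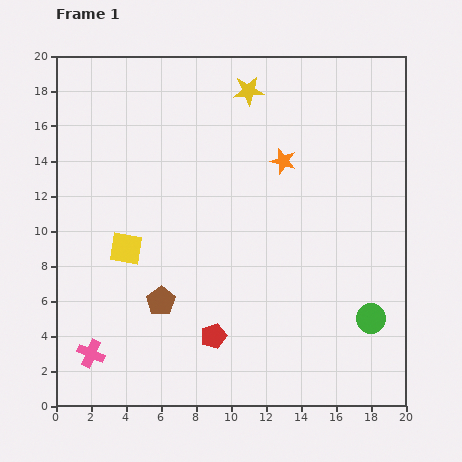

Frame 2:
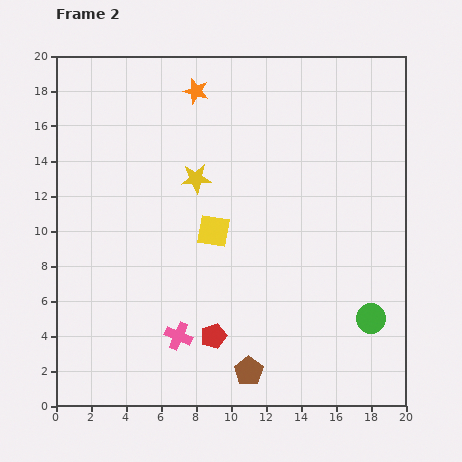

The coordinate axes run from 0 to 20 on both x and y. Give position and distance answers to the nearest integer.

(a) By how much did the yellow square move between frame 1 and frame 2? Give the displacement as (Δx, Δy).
(5, 1)

The yellow square was at (4, 9) in frame 1 and (9, 10) in frame 2.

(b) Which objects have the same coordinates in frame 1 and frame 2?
the red pentagon, the green circle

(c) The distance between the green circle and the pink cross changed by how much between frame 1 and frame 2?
-5

Distance in frame 1: 16. Distance in frame 2: 11.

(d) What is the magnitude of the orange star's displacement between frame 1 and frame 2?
6

The orange star moved from (13, 14) to (8, 18), a distance of √(5² + 4²) ≈ 6.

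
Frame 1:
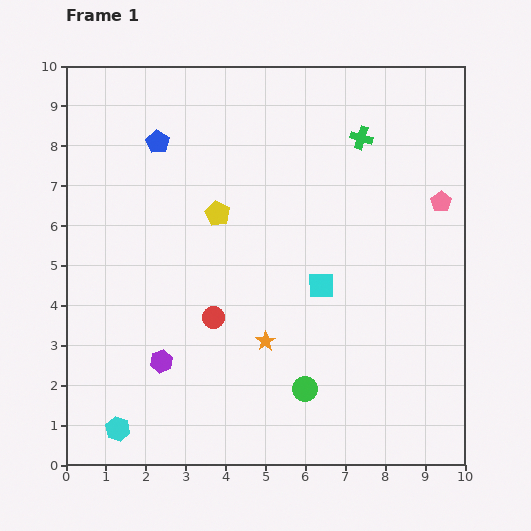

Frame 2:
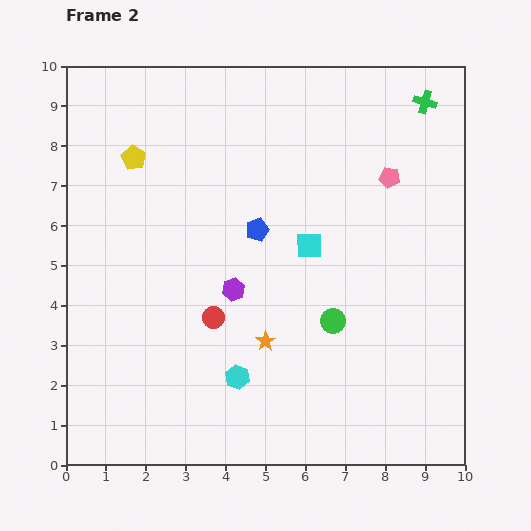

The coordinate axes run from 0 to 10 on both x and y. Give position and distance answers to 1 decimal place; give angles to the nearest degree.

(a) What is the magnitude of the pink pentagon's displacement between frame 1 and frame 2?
1.4

The pink pentagon moved from (9.4, 6.6) to (8.1, 7.2), a distance of √(1.3² + 0.6²) ≈ 1.4.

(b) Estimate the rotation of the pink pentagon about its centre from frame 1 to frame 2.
27° counter-clockwise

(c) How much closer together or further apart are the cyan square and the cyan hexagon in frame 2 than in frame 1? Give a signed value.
-2.4

Distance in frame 1: 6.2. Distance in frame 2: 3.8.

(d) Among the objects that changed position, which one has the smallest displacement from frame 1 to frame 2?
the cyan square

(moved 1.0)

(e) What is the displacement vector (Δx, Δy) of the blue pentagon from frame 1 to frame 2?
(2.5, -2.2)

The blue pentagon was at (2.3, 8.1) in frame 1 and (4.8, 5.9) in frame 2.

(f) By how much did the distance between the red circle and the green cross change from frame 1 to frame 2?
+1.8

Distance in frame 1: 5.8. Distance in frame 2: 7.6.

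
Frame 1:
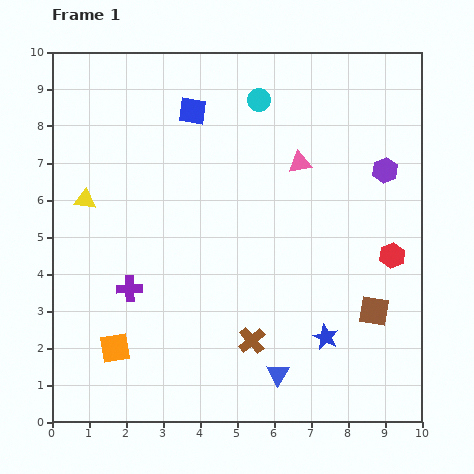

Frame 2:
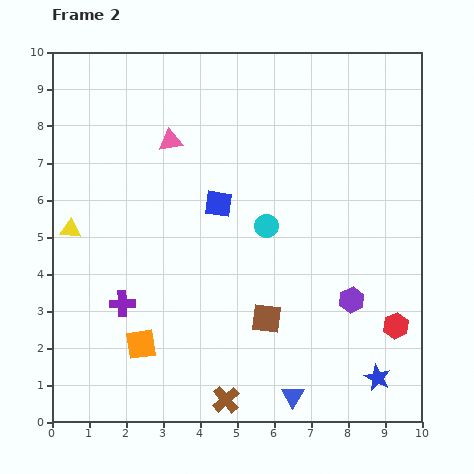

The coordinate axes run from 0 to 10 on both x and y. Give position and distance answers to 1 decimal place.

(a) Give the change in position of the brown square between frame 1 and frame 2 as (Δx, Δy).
(-2.9, -0.2)

The brown square was at (8.7, 3.0) in frame 1 and (5.8, 2.8) in frame 2.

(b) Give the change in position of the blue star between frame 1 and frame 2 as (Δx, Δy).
(1.4, -1.1)

The blue star was at (7.4, 2.3) in frame 1 and (8.8, 1.2) in frame 2.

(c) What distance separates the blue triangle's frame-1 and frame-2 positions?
0.7

The blue triangle moved from (6.1, 1.3) to (6.5, 0.7), a distance of √(0.4² + 0.6²) ≈ 0.7.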